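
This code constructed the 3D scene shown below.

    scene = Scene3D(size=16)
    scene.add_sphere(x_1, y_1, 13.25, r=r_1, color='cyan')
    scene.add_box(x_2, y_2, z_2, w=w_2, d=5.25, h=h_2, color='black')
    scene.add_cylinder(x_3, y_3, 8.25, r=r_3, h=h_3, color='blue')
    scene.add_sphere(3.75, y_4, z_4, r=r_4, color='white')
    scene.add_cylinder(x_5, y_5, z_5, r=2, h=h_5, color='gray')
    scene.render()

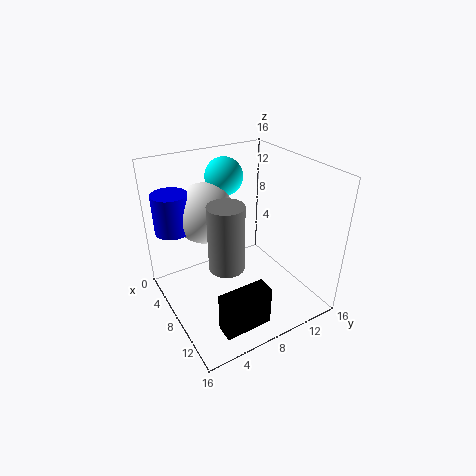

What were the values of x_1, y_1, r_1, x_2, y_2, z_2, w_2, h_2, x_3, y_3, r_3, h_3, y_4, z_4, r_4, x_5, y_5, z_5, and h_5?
x_1 = 2.75
y_1 = 9.25
r_1 = 2.25
x_2 = 12
y_2 = 3.25
z_2 = 0.25
w_2 = 2
h_2 = 4.5
x_3 = 3.25
y_3 = 2.25
r_3 = 2
h_3 = 4.5
y_4 = 6
z_4 = 9.75
r_4 = 3.5
x_5 = 8.5
y_5 = 6.25
z_5 = 5
h_5 = 7.5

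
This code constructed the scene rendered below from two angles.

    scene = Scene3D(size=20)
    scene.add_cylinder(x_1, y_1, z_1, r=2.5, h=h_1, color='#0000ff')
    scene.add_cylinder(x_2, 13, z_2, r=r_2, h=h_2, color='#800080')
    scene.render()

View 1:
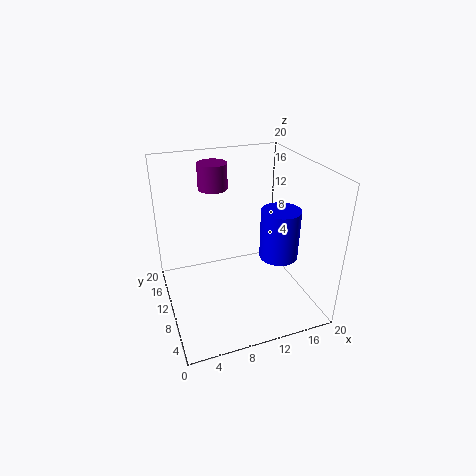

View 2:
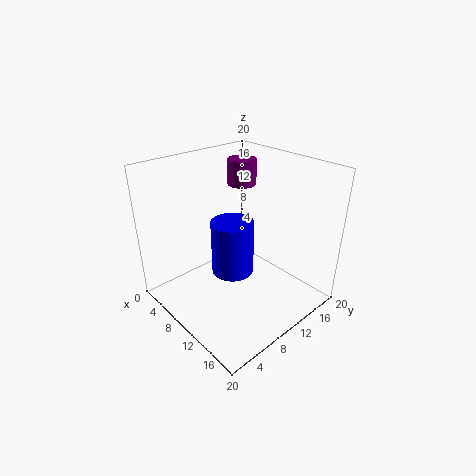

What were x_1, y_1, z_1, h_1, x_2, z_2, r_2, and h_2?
x_1 = 14, y_1 = 5.5, z_1 = 9, h_1 = 6.5, x_2 = 7.5, z_2 = 16.5, r_2 = 2, h_2 = 3.5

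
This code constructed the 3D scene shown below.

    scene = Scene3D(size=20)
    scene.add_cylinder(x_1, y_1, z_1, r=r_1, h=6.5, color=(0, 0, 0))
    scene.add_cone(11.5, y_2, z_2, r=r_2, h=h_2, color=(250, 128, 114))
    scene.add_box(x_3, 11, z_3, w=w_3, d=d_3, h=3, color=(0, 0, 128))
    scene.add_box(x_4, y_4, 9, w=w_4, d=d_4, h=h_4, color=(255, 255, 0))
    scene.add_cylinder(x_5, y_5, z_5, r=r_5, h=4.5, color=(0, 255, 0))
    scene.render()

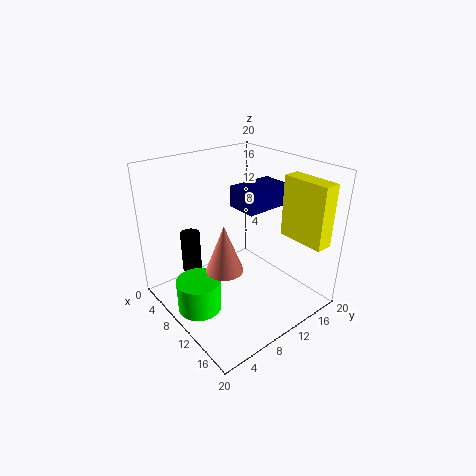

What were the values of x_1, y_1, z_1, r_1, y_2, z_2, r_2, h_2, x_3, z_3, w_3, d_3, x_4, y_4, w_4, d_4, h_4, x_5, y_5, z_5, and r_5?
x_1 = 2; y_1 = 7; z_1 = 2; r_1 = 1.5; y_2 = 6.5; z_2 = 7; r_2 = 2.5; h_2 = 6.5; x_3 = 7; z_3 = 13.5; w_3 = 4.5; d_3 = 7; x_4 = 11.5; y_4 = 17; w_4 = 7; d_4 = 2.5; h_4 = 9; x_5 = 9.5; y_5 = 3.5; z_5 = 1; r_5 = 3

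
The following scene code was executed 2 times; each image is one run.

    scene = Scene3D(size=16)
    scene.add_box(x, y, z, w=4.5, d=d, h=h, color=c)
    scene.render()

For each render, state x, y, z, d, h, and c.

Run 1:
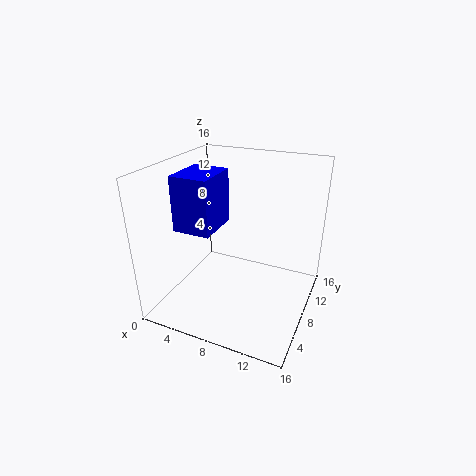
x = 0.5, y = 6.5, z = 8, d = 5.5, h = 6.5, c = 'blue'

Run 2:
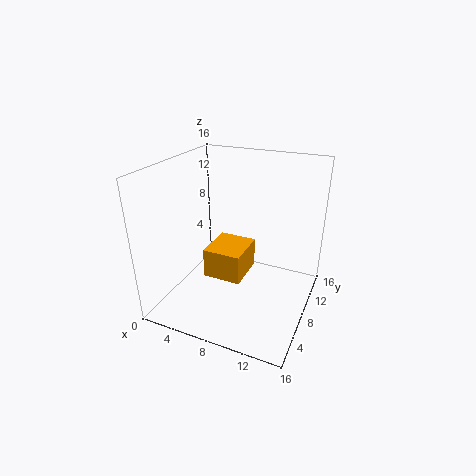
x = 4, y = 7, z = 2.5, d = 5, h = 3.5, c = 'orange'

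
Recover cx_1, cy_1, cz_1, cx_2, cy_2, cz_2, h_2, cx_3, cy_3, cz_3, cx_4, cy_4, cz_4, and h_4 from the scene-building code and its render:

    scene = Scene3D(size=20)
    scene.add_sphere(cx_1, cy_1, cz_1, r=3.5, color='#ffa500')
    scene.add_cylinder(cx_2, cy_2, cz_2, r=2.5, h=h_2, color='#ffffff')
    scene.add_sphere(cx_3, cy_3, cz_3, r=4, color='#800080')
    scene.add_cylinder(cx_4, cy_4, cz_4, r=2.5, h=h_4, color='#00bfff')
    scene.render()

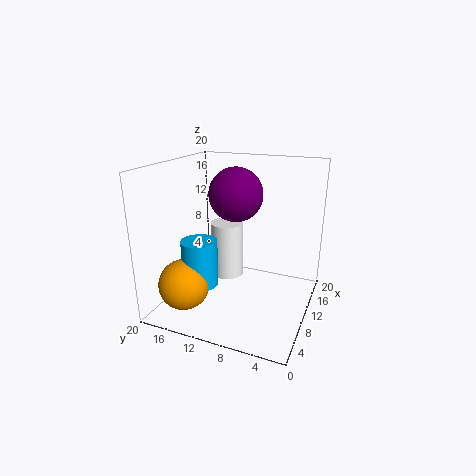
cx_1 = 5
cy_1 = 16
cz_1 = 4
cx_2 = 14
cy_2 = 13.5
cz_2 = 2
h_2 = 8.5
cx_3 = 14
cy_3 = 12
cz_3 = 15
cx_4 = 7
cy_4 = 14.5
cz_4 = 3.5
h_4 = 6.5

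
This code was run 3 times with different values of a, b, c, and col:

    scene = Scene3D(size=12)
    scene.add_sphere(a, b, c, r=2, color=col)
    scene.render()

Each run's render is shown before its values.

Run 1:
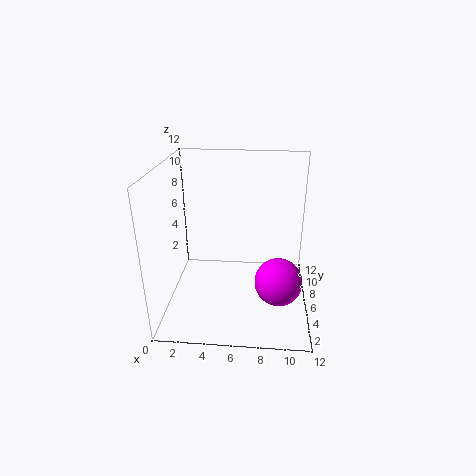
a = 9.5, b = 5, c = 2.5, col = 'magenta'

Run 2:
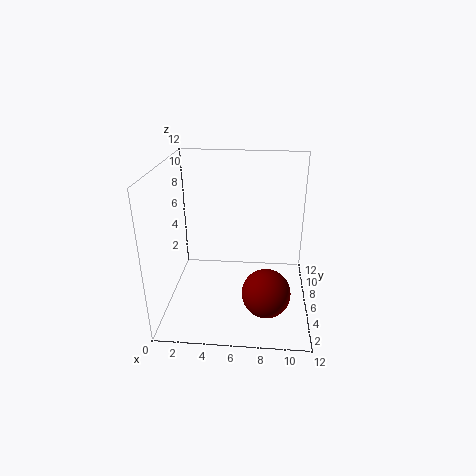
a = 8.5, b = 4, c = 2, col = 'maroon'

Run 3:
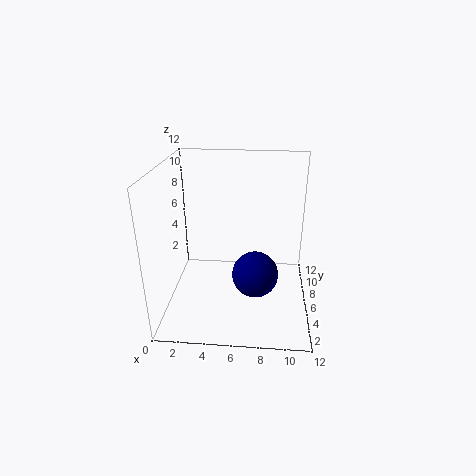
a = 7.5, b = 6, c = 2.5, col = 'navy'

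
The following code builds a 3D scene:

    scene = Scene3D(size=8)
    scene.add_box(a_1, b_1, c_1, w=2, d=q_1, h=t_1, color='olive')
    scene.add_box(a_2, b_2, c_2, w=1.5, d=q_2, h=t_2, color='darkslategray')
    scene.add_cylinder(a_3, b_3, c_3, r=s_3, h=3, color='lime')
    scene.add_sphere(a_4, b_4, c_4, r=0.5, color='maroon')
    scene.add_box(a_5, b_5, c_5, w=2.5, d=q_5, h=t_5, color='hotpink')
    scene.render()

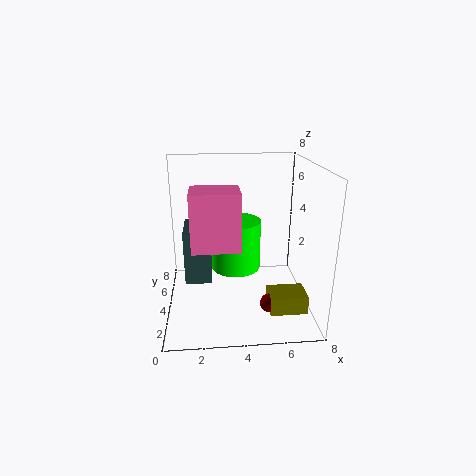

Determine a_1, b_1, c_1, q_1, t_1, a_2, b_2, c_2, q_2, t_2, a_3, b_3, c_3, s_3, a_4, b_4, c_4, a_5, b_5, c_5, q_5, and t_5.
a_1 = 5.5
b_1 = 1.5
c_1 = 0.5
q_1 = 1.5
t_1 = 1
a_2 = 1
b_2 = 3.5
c_2 = 1.5
q_2 = 2.5
t_2 = 3
a_3 = 4
b_3 = 5.5
c_3 = 1.5
s_3 = 1.5
a_4 = 5.5
b_4 = 2
c_4 = 1
a_5 = 1.5
b_5 = 2
c_5 = 4
q_5 = 2
t_5 = 3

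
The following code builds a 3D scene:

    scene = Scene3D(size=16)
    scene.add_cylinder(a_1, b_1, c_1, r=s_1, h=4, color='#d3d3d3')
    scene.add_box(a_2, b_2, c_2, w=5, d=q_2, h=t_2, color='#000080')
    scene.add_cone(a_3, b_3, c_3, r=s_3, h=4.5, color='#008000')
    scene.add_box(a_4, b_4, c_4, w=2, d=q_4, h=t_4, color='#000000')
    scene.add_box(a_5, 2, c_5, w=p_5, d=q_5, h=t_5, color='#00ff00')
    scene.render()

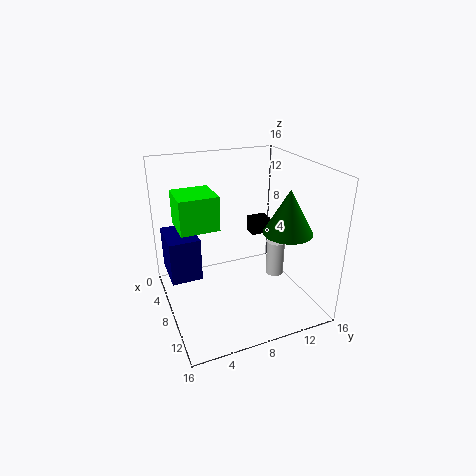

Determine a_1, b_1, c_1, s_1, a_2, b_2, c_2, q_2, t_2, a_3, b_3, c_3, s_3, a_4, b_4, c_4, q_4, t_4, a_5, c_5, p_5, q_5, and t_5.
a_1 = 9.5, b_1 = 12, c_1 = 3.5, s_1 = 1, a_2 = 2, b_2 = 0.5, c_2 = 3, q_2 = 3.5, t_2 = 5, a_3 = 12.5, b_3 = 11.5, c_3 = 10, s_3 = 2.5, a_4 = 1.5, b_4 = 12, c_4 = 5.5, q_4 = 2.5, t_4 = 2, a_5 = 2, c_5 = 8.5, p_5 = 4.5, q_5 = 4.5, t_5 = 4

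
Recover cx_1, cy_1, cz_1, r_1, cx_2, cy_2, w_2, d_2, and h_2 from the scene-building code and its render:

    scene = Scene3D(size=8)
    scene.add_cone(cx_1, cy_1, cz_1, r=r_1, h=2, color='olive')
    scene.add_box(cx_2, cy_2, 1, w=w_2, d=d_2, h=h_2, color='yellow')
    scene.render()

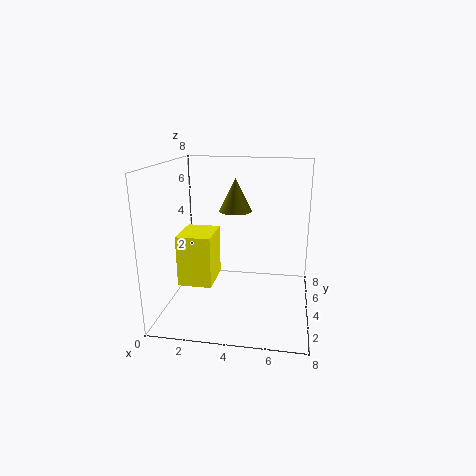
cx_1 = 3.5, cy_1 = 6, cz_1 = 5, r_1 = 1, cx_2 = 0.5, cy_2 = 3.5, w_2 = 2, d_2 = 2.5, h_2 = 3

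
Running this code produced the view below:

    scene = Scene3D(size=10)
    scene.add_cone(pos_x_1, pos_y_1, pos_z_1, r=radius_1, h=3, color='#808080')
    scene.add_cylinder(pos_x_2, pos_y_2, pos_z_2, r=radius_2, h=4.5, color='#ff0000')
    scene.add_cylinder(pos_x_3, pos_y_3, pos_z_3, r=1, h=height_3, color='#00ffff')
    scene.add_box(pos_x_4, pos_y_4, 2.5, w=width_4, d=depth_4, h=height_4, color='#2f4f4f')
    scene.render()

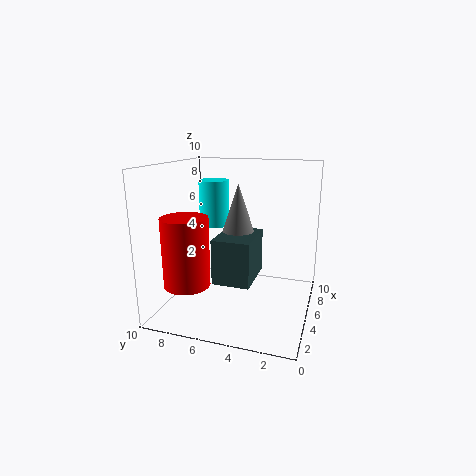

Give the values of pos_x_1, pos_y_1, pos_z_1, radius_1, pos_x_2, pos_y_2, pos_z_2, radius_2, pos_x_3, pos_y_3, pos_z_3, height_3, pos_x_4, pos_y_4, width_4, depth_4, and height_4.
pos_x_1 = 3.5; pos_y_1 = 4.5; pos_z_1 = 6; radius_1 = 1; pos_x_2 = 2; pos_y_2 = 7.5; pos_z_2 = 2.5; radius_2 = 1.5; pos_x_3 = 4.5; pos_y_3 = 6.5; pos_z_3 = 6; height_3 = 3; pos_x_4 = 2.5; pos_y_4 = 3.5; width_4 = 3.5; depth_4 = 2.5; height_4 = 3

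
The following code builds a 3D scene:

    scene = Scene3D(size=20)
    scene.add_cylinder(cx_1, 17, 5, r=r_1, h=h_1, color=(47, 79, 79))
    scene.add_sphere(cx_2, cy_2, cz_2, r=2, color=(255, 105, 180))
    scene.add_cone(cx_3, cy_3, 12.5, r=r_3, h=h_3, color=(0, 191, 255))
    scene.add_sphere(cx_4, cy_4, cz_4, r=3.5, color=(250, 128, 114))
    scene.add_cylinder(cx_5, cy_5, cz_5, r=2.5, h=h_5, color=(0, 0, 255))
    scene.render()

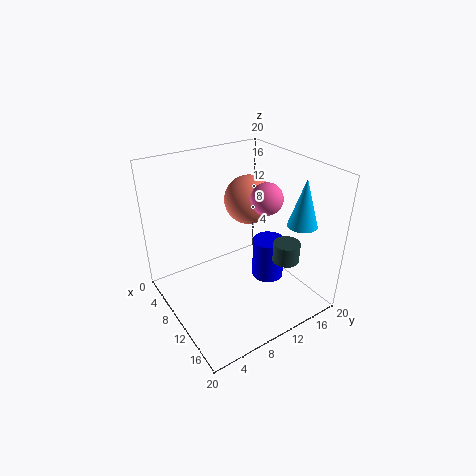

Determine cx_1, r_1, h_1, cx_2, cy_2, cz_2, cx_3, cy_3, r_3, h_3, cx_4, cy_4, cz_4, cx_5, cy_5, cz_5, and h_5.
cx_1 = 12.5, r_1 = 2, h_1 = 3, cx_2 = 14, cy_2 = 11.5, cz_2 = 17, cx_3 = 15.5, cy_3 = 16.5, r_3 = 2, h_3 = 6.5, cx_4 = 7.5, cy_4 = 13.5, cz_4 = 14, cx_5 = 9, cy_5 = 16.5, cz_5 = 0.5, h_5 = 6.5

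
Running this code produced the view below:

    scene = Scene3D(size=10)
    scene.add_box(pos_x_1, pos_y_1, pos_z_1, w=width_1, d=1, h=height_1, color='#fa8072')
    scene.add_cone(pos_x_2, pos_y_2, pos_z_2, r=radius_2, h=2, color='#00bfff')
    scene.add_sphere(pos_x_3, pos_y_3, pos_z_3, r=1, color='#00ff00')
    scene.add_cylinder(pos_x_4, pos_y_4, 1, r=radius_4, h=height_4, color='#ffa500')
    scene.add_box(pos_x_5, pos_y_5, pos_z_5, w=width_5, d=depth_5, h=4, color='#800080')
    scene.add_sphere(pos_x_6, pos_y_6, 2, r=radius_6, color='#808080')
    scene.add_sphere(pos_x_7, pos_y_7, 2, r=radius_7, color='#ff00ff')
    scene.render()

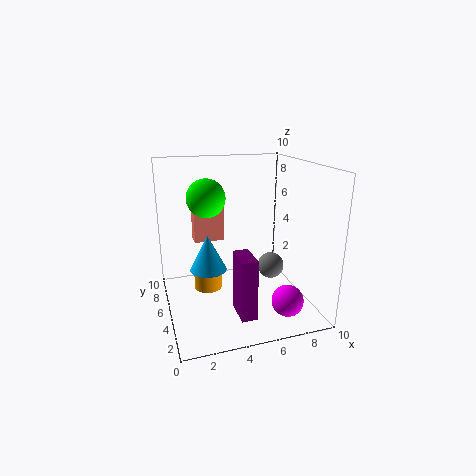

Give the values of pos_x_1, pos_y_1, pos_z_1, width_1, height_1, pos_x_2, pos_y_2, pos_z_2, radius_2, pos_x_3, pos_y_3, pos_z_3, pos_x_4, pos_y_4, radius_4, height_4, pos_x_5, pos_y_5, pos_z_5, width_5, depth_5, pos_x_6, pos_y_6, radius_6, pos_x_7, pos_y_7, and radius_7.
pos_x_1 = 2, pos_y_1 = 5, pos_z_1 = 5, width_1 = 2, height_1 = 3, pos_x_2 = 2, pos_y_2 = 1, pos_z_2 = 5, radius_2 = 1, pos_x_3 = 2, pos_y_3 = 1, pos_z_3 = 9, pos_x_4 = 3, pos_y_4 = 6, radius_4 = 1, height_4 = 2, pos_x_5 = 4, pos_y_5 = 1, pos_z_5 = 1, width_5 = 1, depth_5 = 2, pos_x_6 = 8, pos_y_6 = 6, radius_6 = 1, pos_x_7 = 7, pos_y_7 = 1, radius_7 = 1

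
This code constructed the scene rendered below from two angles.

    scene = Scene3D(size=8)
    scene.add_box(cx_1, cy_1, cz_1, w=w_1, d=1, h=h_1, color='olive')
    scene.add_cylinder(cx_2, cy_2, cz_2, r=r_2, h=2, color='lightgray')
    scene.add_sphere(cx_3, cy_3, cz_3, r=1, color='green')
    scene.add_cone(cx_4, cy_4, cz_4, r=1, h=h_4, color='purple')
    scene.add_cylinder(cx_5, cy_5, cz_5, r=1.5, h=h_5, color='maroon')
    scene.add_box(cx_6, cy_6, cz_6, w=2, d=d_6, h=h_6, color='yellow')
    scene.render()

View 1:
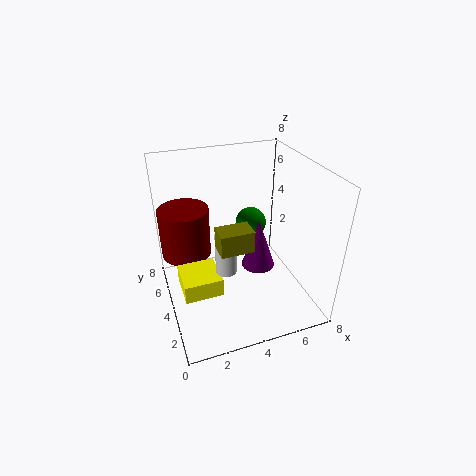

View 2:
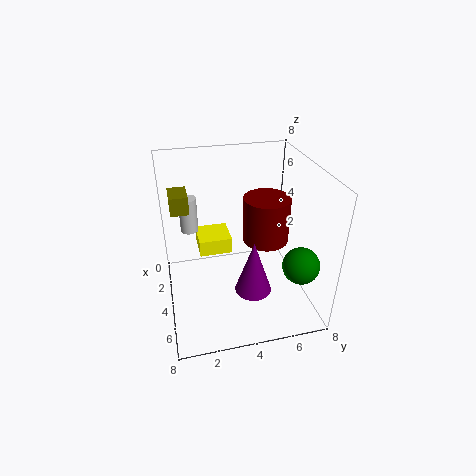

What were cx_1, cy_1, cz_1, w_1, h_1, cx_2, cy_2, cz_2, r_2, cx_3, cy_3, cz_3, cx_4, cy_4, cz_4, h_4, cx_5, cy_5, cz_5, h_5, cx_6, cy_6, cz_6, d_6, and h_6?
cx_1 = 2, cy_1 = 0.5, cz_1 = 5.5, w_1 = 1.5, h_1 = 1, cx_2 = 2.5, cy_2 = 1.5, cz_2 = 4, r_2 = 0.5, cx_3 = 6, cy_3 = 7, cz_3 = 3, cx_4 = 5.5, cy_4 = 4.5, cz_4 = 1.5, h_4 = 3, cx_5 = 1.5, cy_5 = 6.5, cz_5 = 2, h_5 = 3, cx_6 = 0.5, cy_6 = 2, cz_6 = 2, d_6 = 2, h_6 = 1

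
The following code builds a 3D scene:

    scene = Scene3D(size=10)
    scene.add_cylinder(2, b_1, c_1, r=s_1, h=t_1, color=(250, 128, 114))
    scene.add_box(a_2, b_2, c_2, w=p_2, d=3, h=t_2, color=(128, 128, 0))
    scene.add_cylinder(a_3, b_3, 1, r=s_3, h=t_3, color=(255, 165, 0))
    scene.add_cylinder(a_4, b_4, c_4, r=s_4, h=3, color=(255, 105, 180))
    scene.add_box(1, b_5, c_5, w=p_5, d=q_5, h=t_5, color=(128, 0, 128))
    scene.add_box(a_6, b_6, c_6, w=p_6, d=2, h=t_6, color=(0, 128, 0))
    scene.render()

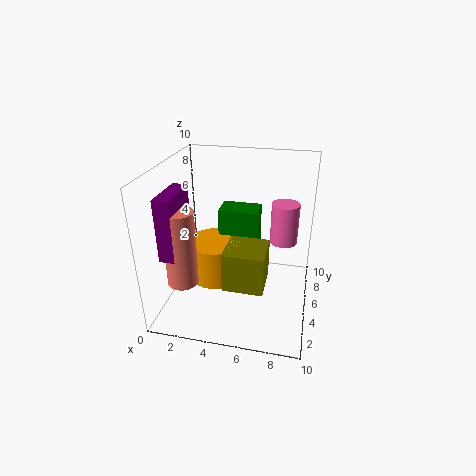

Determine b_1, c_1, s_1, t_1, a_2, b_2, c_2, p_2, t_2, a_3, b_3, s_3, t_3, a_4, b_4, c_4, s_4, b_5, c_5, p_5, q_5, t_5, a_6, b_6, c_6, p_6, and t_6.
b_1 = 2
c_1 = 3
s_1 = 1
t_1 = 5
a_2 = 4
b_2 = 4
c_2 = 1
p_2 = 3
t_2 = 3
a_3 = 3
b_3 = 6
s_3 = 2
t_3 = 3
a_4 = 8
b_4 = 7
c_4 = 4
s_4 = 1
b_5 = 1
c_5 = 5
p_5 = 1
q_5 = 3
t_5 = 4
a_6 = 3
b_6 = 7
c_6 = 2
p_6 = 3
t_6 = 4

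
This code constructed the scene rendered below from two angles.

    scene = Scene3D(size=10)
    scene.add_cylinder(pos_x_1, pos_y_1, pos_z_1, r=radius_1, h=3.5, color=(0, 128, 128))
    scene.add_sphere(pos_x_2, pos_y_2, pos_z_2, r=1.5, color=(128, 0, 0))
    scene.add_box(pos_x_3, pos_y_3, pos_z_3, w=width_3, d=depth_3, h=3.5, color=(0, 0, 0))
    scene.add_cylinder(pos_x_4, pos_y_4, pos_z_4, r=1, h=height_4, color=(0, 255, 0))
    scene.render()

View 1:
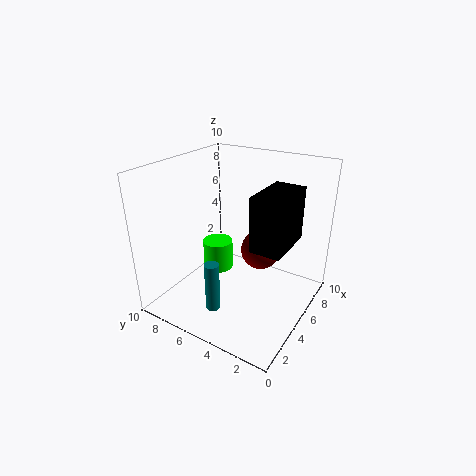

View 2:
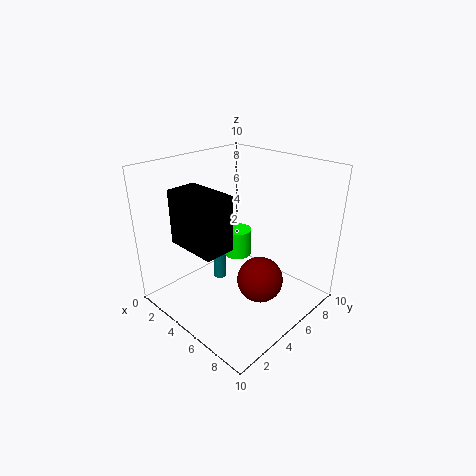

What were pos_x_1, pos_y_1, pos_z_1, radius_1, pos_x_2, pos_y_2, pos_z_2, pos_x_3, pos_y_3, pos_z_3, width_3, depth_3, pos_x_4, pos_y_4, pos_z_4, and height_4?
pos_x_1 = 2.5; pos_y_1 = 5.5; pos_z_1 = 0.5; radius_1 = 0.5; pos_x_2 = 7.5; pos_y_2 = 4.5; pos_z_2 = 3; pos_x_3 = 3; pos_y_3 = 1; pos_z_3 = 5.5; width_3 = 3.5; depth_3 = 2; pos_x_4 = 4; pos_y_4 = 6; pos_z_4 = 3; height_4 = 2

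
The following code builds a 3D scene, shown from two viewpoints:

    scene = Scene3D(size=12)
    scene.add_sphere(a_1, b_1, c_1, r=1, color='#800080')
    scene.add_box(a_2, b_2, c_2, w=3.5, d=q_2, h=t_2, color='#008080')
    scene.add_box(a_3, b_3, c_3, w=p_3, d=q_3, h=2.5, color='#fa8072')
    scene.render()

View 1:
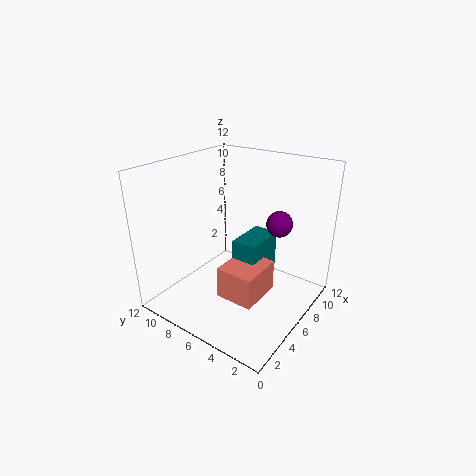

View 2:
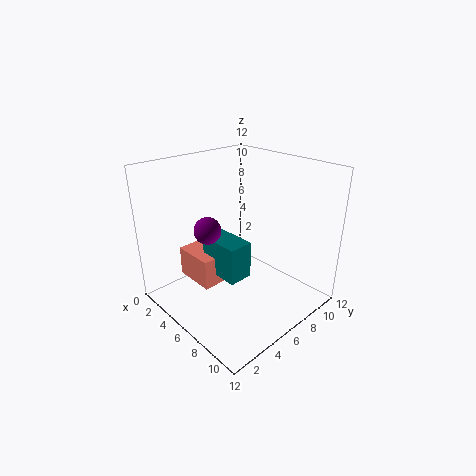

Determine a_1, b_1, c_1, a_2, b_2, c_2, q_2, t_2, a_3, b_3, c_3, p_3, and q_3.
a_1 = 6.5, b_1 = 2.5, c_1 = 8, a_2 = 4.5, b_2 = 3.5, c_2 = 3.5, q_2 = 2, t_2 = 3, a_3 = 2.5, b_3 = 2.5, c_3 = 2.5, p_3 = 3.5, q_3 = 3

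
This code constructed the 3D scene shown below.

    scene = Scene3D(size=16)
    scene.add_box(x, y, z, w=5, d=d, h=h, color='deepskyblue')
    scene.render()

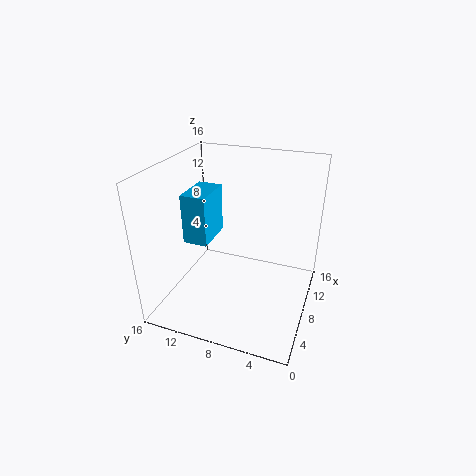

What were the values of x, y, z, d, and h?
x = 8, y = 12, z = 6, d = 3, h = 6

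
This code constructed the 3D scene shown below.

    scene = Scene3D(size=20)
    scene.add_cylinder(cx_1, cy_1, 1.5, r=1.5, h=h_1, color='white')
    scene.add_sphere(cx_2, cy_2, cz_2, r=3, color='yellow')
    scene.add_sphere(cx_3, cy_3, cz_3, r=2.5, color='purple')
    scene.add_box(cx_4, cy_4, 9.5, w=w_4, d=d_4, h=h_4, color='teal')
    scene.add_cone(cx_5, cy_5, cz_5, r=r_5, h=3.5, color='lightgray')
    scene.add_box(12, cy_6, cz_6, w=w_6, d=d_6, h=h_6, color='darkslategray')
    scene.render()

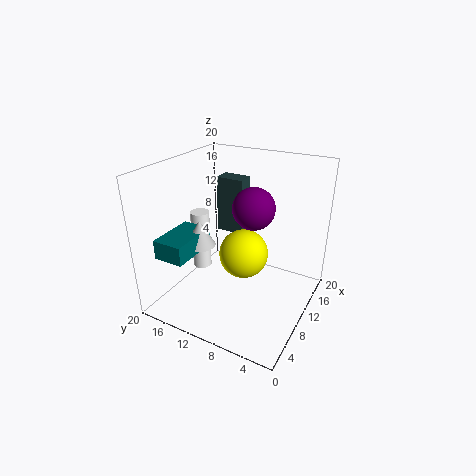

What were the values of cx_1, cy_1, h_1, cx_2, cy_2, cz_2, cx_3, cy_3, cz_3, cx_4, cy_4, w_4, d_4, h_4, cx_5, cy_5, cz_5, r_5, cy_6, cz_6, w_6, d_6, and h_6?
cx_1 = 13
cy_1 = 18.5
h_1 = 9.5
cx_2 = 6
cy_2 = 7
cz_2 = 10.5
cx_3 = 6.5
cy_3 = 6
cz_3 = 16.5
cx_4 = 1
cy_4 = 13
w_4 = 6.5
d_4 = 4
h_4 = 2.5
cx_5 = 6
cy_5 = 13.5
cz_5 = 10
r_5 = 2
cy_6 = 10.5
cz_6 = 9.5
w_6 = 2.5
d_6 = 4
h_6 = 8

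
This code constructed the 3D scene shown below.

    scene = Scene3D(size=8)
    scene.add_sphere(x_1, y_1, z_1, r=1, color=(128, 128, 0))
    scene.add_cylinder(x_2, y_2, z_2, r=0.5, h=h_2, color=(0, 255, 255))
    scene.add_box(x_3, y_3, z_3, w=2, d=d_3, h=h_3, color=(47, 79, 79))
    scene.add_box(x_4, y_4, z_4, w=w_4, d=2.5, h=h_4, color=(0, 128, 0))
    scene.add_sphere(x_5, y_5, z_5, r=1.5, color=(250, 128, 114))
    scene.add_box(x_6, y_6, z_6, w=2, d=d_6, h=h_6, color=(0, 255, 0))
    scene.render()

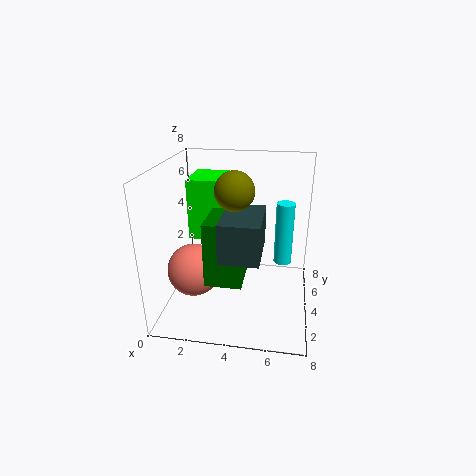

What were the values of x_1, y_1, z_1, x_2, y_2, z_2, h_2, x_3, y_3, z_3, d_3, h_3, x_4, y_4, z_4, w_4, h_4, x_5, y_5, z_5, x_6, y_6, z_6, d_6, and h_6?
x_1 = 4; y_1 = 3; z_1 = 7; x_2 = 6.5; y_2 = 4.5; z_2 = 2.5; h_2 = 3.5; x_3 = 3.5; y_3 = 1; z_3 = 4; d_3 = 3; h_3 = 2; x_4 = 2.5; y_4 = 2; z_4 = 2; w_4 = 2; h_4 = 3.5; x_5 = 1.5; y_5 = 3.5; z_5 = 2; x_6 = 1; y_6 = 4.5; z_6 = 3.5; d_6 = 2.5; h_6 = 3.5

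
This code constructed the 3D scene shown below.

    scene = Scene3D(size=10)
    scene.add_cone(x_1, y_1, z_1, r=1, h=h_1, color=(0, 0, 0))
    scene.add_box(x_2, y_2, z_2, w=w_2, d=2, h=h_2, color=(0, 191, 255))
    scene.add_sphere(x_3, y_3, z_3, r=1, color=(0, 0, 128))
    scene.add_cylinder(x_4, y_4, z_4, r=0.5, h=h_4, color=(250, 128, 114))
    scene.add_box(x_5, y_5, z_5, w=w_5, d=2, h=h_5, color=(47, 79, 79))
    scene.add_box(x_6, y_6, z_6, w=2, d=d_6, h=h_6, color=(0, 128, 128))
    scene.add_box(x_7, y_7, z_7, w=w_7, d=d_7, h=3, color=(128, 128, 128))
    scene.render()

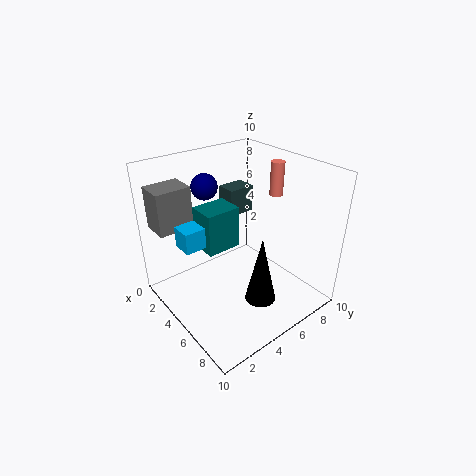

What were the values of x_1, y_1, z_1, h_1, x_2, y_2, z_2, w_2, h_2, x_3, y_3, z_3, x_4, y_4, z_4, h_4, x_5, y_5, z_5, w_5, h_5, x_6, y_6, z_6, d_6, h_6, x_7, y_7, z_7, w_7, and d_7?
x_1 = 8; y_1 = 4.5; z_1 = 2; h_1 = 4.5; x_2 = 2.5; y_2 = 1.5; z_2 = 4.5; w_2 = 1.5; h_2 = 1.5; x_3 = 1; y_3 = 5; z_3 = 7.5; x_4 = 4.5; y_4 = 9; z_4 = 7; h_4 = 2.5; x_5 = 1.5; y_5 = 6; z_5 = 5.5; w_5 = 1.5; h_5 = 2; x_6 = 2.5; y_6 = 3; z_6 = 4; d_6 = 2.5; h_6 = 3; x_7 = 0.5; y_7 = 0.5; z_7 = 5.5; w_7 = 2; d_7 = 2.5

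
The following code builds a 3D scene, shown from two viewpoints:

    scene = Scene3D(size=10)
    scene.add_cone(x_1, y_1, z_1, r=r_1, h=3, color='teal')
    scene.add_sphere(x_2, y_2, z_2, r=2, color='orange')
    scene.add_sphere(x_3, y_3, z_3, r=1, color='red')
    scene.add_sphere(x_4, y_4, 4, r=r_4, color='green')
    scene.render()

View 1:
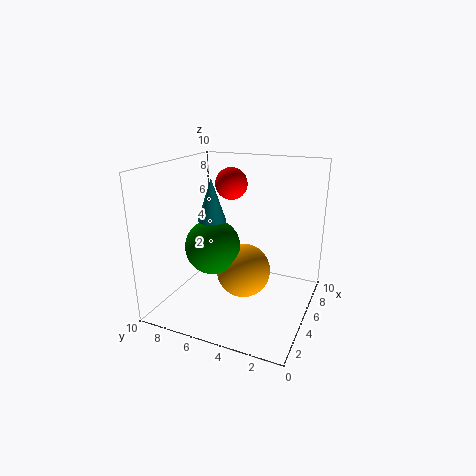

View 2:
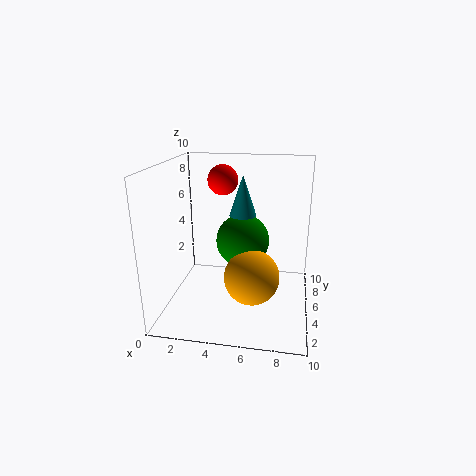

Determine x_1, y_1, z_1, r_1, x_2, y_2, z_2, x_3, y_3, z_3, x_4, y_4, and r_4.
x_1 = 5
y_1 = 7
z_1 = 6
r_1 = 1
x_2 = 6
y_2 = 5
z_2 = 2
x_3 = 4
y_3 = 5
z_3 = 9
x_4 = 5
y_4 = 7
r_4 = 2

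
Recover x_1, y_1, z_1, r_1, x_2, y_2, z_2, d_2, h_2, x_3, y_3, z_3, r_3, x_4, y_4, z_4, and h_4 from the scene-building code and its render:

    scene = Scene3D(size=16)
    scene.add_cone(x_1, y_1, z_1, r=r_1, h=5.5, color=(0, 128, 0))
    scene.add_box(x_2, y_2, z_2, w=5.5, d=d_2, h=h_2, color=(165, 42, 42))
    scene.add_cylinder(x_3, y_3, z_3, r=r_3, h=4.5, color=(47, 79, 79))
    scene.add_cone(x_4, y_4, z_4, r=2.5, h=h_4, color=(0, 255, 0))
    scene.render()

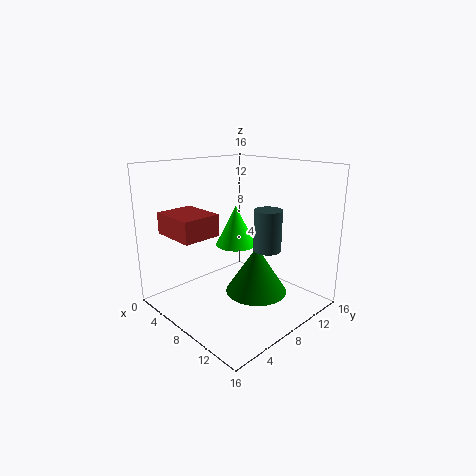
x_1 = 9.5
y_1 = 9.5
z_1 = 1.5
r_1 = 3.5
x_2 = 0.5
y_2 = 2.5
z_2 = 8
d_2 = 4.5
h_2 = 2.5
x_3 = 11
y_3 = 9.5
z_3 = 7
r_3 = 1.5
x_4 = 4.5
y_4 = 11
z_4 = 5.5
h_4 = 5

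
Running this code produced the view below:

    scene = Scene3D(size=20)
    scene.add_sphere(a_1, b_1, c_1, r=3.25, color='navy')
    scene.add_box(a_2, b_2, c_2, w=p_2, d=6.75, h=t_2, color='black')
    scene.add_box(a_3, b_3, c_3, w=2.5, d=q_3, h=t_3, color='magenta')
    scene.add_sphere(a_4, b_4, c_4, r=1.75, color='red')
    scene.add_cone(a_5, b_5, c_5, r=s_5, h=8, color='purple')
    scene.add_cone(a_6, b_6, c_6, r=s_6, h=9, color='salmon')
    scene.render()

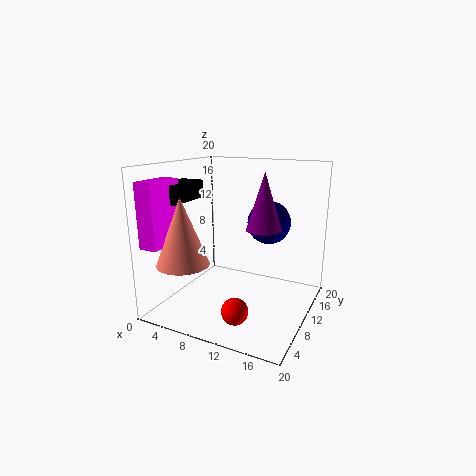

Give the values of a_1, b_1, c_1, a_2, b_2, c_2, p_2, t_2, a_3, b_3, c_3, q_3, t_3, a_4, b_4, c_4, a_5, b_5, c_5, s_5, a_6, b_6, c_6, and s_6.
a_1 = 12.25, b_1 = 16, c_1 = 11, a_2 = 0.25, b_2 = 4.5, c_2 = 15, p_2 = 3.5, t_2 = 2.5, a_3 = 0.5, b_3 = 1, c_3 = 9.75, q_3 = 5.5, t_3 = 8.5, a_4 = 12.25, b_4 = 4.5, c_4 = 2, a_5 = 13, b_5 = 12, c_5 = 11, s_5 = 2.5, a_6 = 4.75, b_6 = 4.25, c_6 = 7.25, s_6 = 3.5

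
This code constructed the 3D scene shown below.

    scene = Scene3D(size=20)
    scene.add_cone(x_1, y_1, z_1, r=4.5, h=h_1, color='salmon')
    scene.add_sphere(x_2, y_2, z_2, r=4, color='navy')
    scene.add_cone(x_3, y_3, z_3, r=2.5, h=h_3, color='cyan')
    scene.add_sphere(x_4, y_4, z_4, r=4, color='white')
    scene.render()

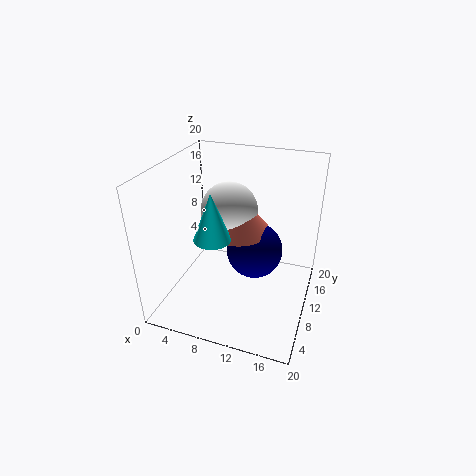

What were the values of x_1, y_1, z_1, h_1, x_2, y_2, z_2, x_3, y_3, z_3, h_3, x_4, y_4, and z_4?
x_1 = 9.5, y_1 = 11.5, z_1 = 10.5, h_1 = 5.5, x_2 = 12, y_2 = 11.5, z_2 = 7.5, x_3 = 7.5, y_3 = 7, z_3 = 11, h_3 = 6.5, x_4 = 8, y_4 = 12, z_4 = 13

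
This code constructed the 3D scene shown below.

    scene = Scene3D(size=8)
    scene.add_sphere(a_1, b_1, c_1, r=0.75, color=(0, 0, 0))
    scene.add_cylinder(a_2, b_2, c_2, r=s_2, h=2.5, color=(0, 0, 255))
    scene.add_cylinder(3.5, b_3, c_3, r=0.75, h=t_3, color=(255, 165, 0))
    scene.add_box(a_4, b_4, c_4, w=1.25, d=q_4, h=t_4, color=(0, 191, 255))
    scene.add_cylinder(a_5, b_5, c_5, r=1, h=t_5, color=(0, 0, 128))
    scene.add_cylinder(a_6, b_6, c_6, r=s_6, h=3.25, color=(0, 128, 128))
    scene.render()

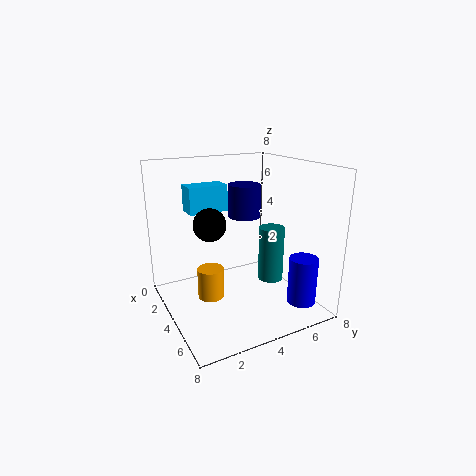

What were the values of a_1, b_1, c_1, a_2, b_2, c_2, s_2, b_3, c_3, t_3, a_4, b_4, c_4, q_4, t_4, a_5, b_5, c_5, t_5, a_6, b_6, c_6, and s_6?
a_1 = 6, b_1 = 1.5, c_1 = 5.75, a_2 = 7, b_2 = 6.25, c_2 = 1, s_2 = 0.75, b_3 = 2.5, c_3 = 0.5, t_3 = 1.75, a_4 = 1.5, b_4 = 1.75, c_4 = 5.25, q_4 = 2.25, t_4 = 1.5, a_5 = 2, b_5 = 5.5, c_5 = 4.5, t_5 = 2, a_6 = 4, b_6 = 6.25, c_6 = 1, s_6 = 0.75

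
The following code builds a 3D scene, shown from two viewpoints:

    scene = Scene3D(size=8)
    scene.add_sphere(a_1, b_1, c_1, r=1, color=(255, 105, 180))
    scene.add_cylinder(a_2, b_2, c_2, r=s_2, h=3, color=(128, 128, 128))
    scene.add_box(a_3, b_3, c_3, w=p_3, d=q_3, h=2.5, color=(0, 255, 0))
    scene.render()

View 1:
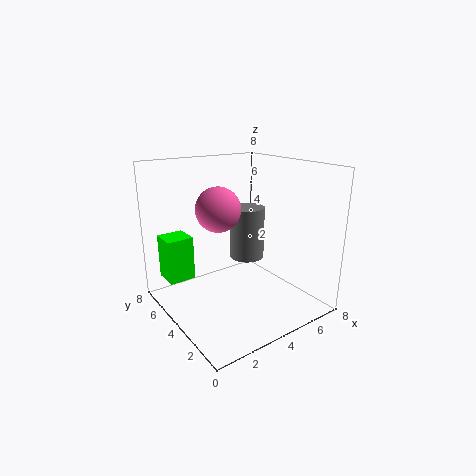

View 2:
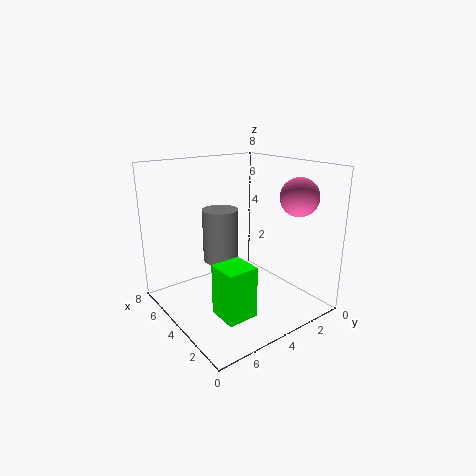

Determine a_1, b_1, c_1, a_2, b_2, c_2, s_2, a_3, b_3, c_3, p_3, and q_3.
a_1 = 1.5, b_1 = 2, c_1 = 6.5, a_2 = 5, b_2 = 4.5, c_2 = 2.5, s_2 = 1, a_3 = 0.5, b_3 = 5.5, c_3 = 1.5, p_3 = 1.5, q_3 = 1.5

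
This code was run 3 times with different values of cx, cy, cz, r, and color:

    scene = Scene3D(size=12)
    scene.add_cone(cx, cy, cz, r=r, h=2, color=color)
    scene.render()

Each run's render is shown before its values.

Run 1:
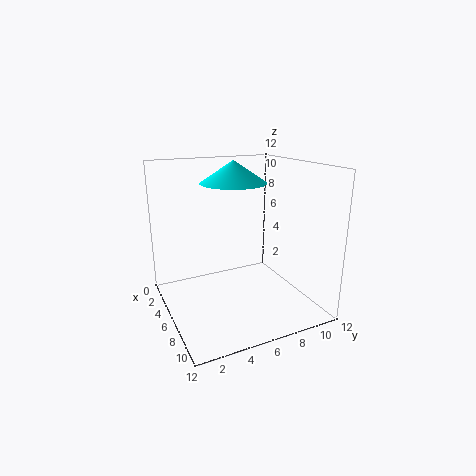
cx = 3; cy = 7; cz = 10; r = 3; color = 'cyan'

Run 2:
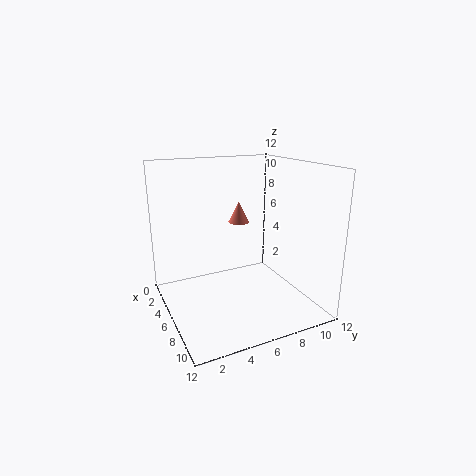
cx = 2; cy = 8; cz = 6; r = 1; color = 'salmon'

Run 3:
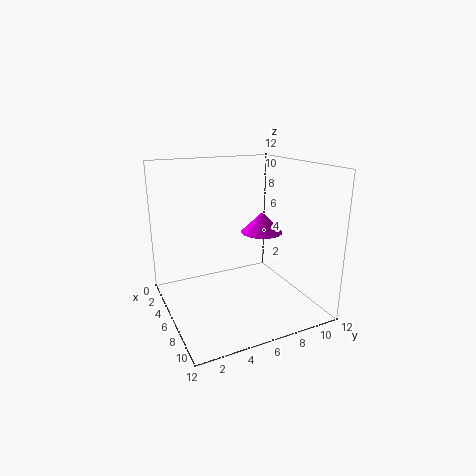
cx = 3; cy = 10; cz = 5; r = 2; color = 'magenta'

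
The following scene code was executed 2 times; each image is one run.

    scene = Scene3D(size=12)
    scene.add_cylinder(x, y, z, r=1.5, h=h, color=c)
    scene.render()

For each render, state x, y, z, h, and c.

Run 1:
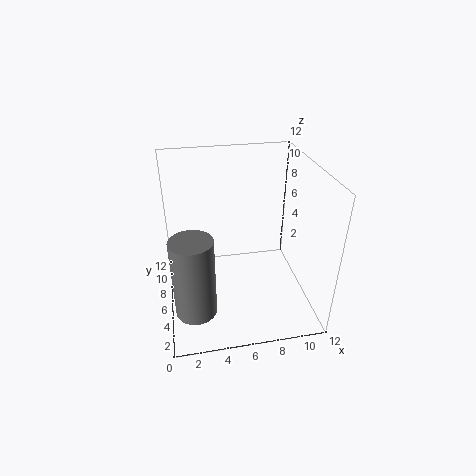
x = 2
y = 1.5
z = 3
h = 6
c = 'gray'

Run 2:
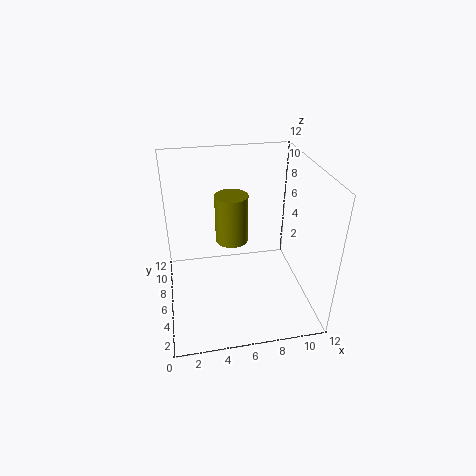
x = 6
y = 9
z = 4
h = 4.5
c = 'olive'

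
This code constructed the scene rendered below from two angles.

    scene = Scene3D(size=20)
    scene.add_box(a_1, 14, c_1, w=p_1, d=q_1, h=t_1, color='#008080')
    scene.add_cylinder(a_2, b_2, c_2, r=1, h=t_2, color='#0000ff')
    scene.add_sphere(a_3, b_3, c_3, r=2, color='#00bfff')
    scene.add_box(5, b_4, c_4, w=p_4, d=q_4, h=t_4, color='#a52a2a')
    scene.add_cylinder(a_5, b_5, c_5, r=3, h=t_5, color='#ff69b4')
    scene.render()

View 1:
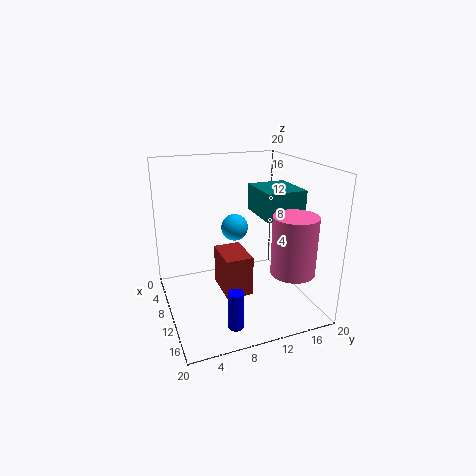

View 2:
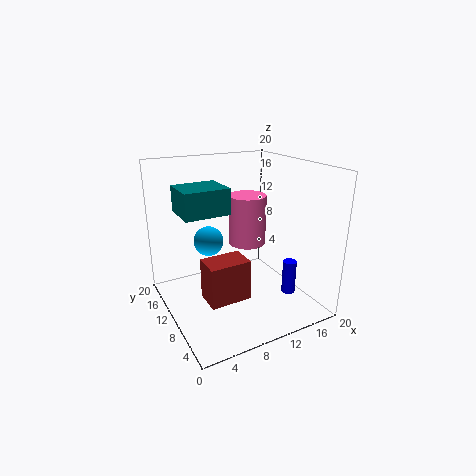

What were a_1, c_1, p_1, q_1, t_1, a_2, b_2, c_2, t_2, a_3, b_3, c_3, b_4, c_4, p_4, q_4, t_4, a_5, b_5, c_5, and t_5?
a_1 = 4
c_1 = 12
p_1 = 7
q_1 = 6
t_1 = 4
a_2 = 17
b_2 = 7
c_2 = 1
t_2 = 5
a_3 = 6
b_3 = 11
c_3 = 10
b_4 = 8
c_4 = 1
p_4 = 6
q_4 = 4
t_4 = 6
a_5 = 15
b_5 = 16
c_5 = 6
t_5 = 8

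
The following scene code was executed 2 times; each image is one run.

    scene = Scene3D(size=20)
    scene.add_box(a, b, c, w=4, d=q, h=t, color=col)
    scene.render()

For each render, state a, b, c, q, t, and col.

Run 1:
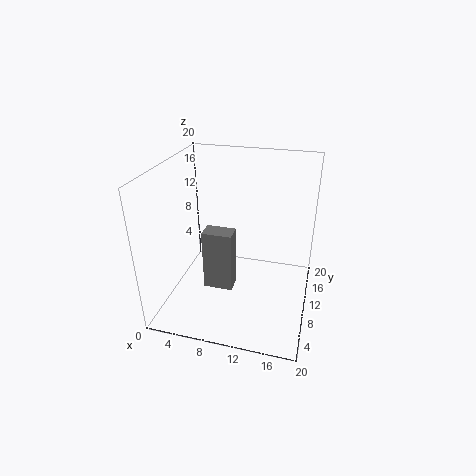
a = 6, b = 6.5, c = 3.5, q = 2.5, t = 8.5, col = 'gray'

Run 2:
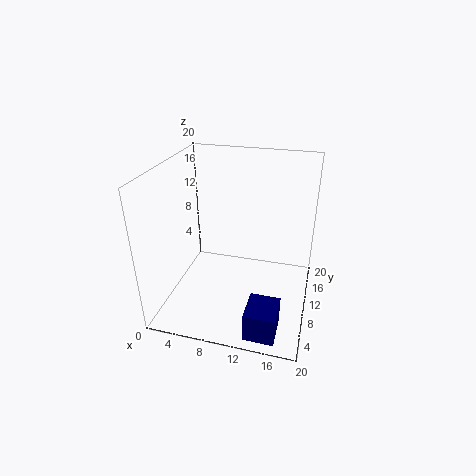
a = 13, b = 1, c = 0.5, q = 4.5, t = 4, col = 'navy'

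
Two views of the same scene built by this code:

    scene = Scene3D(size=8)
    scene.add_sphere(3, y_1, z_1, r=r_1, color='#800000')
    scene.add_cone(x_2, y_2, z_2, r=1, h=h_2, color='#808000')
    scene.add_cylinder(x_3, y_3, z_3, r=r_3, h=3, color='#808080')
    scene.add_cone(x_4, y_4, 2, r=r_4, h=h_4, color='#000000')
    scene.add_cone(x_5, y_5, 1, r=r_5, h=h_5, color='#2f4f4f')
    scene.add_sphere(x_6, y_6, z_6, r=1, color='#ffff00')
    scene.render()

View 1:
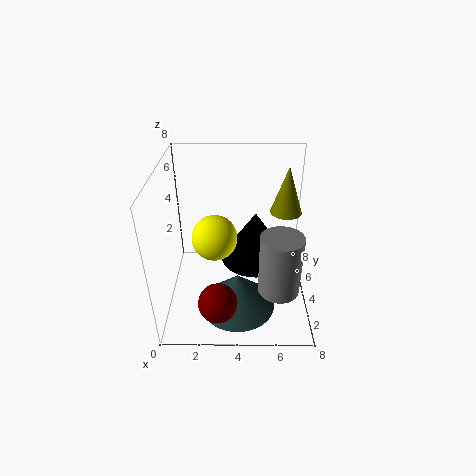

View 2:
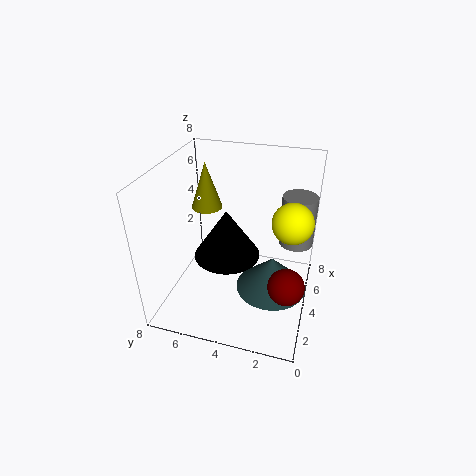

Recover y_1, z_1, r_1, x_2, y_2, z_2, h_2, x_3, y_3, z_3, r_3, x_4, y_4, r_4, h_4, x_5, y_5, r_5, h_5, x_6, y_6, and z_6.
y_1 = 1
z_1 = 2
r_1 = 1
x_2 = 7
y_2 = 7
z_2 = 4
h_2 = 3
x_3 = 6
y_3 = 1
z_3 = 3
r_3 = 1
x_4 = 5
y_4 = 5
r_4 = 2
h_4 = 3
x_5 = 4
y_5 = 2
r_5 = 2
h_5 = 2
x_6 = 3
y_6 = 1
z_6 = 6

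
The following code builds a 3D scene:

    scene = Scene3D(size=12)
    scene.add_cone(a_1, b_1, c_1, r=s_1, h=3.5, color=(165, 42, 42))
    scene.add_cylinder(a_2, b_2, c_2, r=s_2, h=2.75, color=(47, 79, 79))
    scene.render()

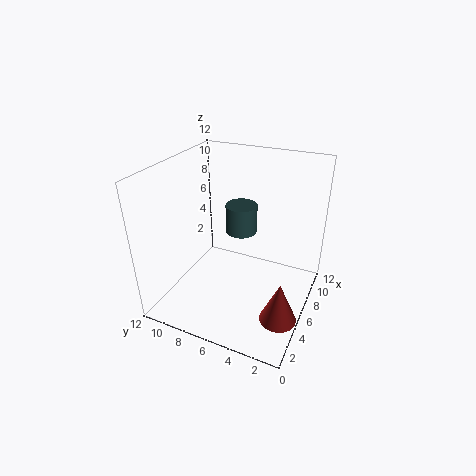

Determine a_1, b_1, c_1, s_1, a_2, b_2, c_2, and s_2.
a_1 = 4
b_1 = 1.5
c_1 = 0.5
s_1 = 1.5
a_2 = 10
b_2 = 7.5
c_2 = 4.25
s_2 = 1.5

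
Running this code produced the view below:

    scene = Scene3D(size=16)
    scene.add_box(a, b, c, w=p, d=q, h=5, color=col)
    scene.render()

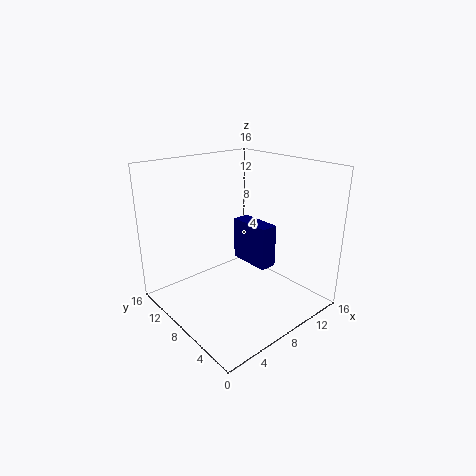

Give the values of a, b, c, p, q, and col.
a = 10, b = 6, c = 4, p = 2, q = 5, col = 'navy'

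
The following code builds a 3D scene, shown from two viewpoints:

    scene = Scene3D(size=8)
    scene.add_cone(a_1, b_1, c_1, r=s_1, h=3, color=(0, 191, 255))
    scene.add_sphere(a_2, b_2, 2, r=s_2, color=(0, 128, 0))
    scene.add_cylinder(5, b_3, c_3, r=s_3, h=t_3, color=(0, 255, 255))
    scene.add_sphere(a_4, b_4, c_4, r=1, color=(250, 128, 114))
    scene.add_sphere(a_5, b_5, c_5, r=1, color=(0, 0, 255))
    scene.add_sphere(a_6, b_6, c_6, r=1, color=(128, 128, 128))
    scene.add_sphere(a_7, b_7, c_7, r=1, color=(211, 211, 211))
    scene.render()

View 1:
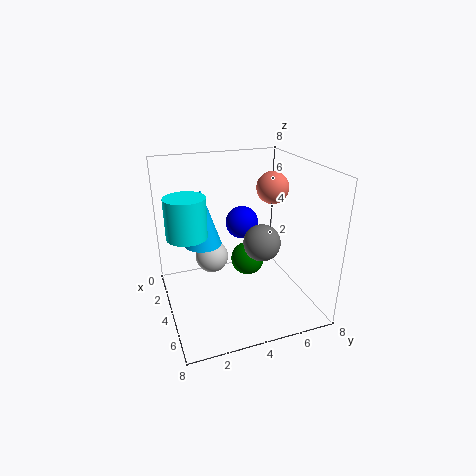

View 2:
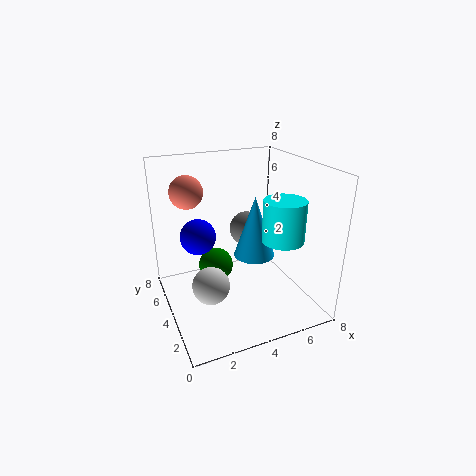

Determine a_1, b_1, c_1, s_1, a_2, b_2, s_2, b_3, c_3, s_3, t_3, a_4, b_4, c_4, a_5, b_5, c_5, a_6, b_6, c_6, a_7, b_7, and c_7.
a_1 = 4, b_1 = 2, c_1 = 4, s_1 = 1, a_2 = 3, b_2 = 5, s_2 = 1, b_3 = 1, c_3 = 5, s_3 = 1, t_3 = 2, a_4 = 2, b_4 = 7, c_4 = 6, a_5 = 2, b_5 = 5, c_5 = 4, a_6 = 5, b_6 = 5, c_6 = 4, a_7 = 2, b_7 = 3, c_7 = 2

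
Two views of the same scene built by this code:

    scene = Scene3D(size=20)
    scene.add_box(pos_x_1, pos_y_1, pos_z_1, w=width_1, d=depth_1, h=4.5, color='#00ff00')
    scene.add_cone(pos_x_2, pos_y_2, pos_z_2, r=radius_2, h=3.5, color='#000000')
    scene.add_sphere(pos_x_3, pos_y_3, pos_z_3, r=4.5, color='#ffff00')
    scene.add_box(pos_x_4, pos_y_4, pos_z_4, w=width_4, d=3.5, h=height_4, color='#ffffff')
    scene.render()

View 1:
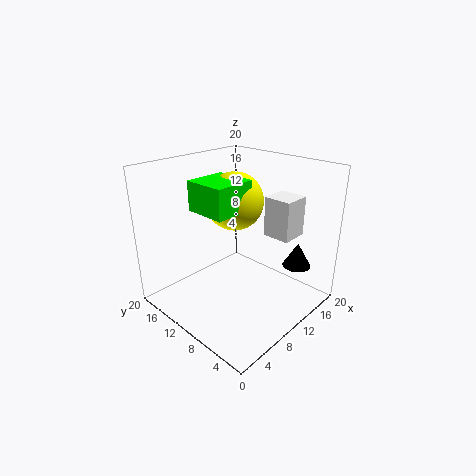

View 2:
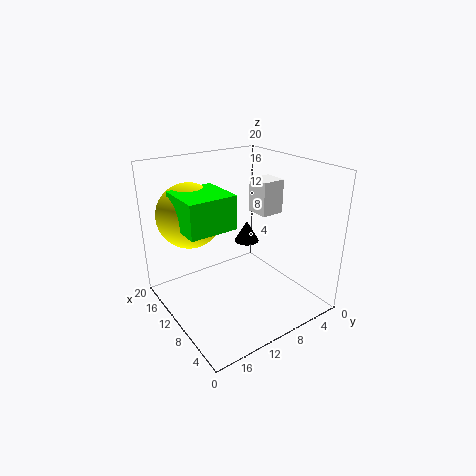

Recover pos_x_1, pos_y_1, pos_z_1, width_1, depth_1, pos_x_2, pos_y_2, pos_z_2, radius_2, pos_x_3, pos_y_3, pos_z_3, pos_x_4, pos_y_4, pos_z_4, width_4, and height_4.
pos_x_1 = 8, pos_y_1 = 11.5, pos_z_1 = 12.5, width_1 = 6.5, depth_1 = 6.5, pos_x_2 = 16, pos_y_2 = 4, pos_z_2 = 5.5, radius_2 = 2, pos_x_3 = 14.5, pos_y_3 = 15, pos_z_3 = 13, pos_x_4 = 10, pos_y_4 = 2, pos_z_4 = 12, width_4 = 3.5, height_4 = 5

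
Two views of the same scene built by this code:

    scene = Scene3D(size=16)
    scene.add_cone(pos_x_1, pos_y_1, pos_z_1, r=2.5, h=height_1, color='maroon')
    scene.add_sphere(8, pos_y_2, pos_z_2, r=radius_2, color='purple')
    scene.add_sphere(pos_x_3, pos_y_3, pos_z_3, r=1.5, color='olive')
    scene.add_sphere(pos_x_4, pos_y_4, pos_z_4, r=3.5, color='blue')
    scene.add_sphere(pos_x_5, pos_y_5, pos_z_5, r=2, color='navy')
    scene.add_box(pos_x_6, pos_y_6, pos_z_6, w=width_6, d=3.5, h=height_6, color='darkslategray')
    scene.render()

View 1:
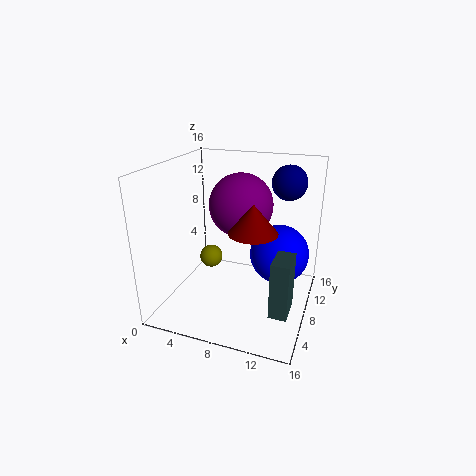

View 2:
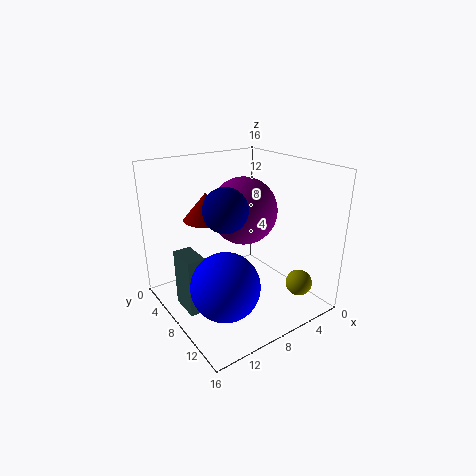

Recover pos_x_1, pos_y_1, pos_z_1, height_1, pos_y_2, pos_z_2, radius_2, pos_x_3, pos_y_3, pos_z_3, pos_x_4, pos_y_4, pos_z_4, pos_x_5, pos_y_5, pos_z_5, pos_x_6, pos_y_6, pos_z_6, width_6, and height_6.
pos_x_1 = 10.5; pos_y_1 = 5.5; pos_z_1 = 10; height_1 = 3; pos_y_2 = 9; pos_z_2 = 11.5; radius_2 = 3.5; pos_x_3 = 2.5; pos_y_3 = 12.5; pos_z_3 = 2.5; pos_x_4 = 12; pos_y_4 = 11.5; pos_z_4 = 5; pos_x_5 = 12.5; pos_y_5 = 12.5; pos_z_5 = 13.5; pos_x_6 = 12.5; pos_y_6 = 5; pos_z_6 = 0.5; width_6 = 2; height_6 = 6.5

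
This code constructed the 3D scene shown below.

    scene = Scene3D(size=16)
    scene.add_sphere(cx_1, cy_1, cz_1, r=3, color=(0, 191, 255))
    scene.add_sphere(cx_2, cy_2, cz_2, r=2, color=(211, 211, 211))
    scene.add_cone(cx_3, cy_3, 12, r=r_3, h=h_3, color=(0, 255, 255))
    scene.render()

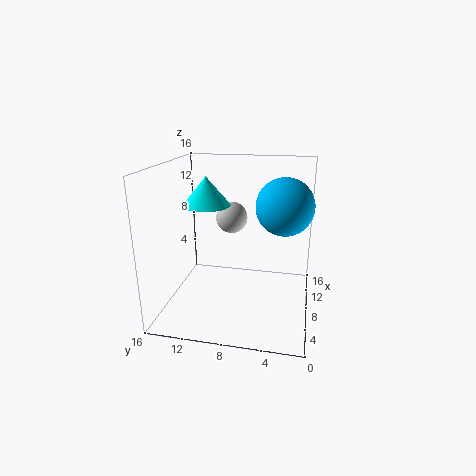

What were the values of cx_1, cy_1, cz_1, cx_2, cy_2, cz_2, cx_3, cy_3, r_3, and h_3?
cx_1 = 7.5
cy_1 = 3
cz_1 = 12
cx_2 = 13.5
cy_2 = 10
cz_2 = 8.5
cx_3 = 6.5
cy_3 = 11
r_3 = 2.5
h_3 = 3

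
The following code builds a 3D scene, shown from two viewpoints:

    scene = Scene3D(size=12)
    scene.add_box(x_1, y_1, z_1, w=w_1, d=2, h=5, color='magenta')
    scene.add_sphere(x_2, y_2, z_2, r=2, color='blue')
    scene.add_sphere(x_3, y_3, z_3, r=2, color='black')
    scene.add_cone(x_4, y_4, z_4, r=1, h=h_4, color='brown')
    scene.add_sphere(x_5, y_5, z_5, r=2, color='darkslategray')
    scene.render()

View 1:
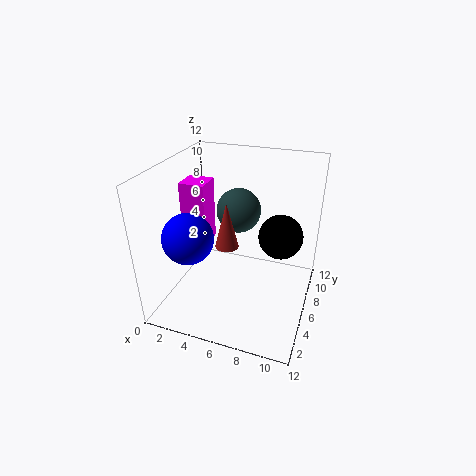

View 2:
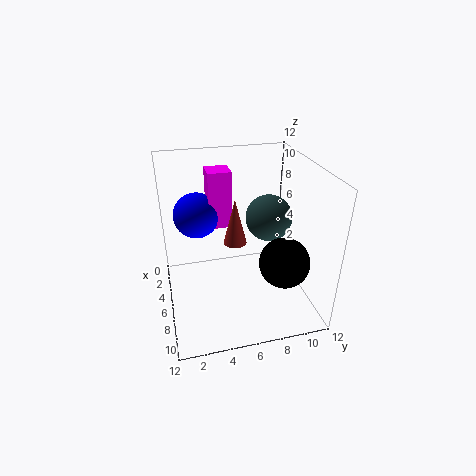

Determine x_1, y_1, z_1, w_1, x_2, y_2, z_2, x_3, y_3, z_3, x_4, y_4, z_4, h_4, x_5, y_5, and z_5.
x_1 = 2; y_1 = 4; z_1 = 6; w_1 = 2; x_2 = 3; y_2 = 3; z_2 = 7; x_3 = 9; y_3 = 9; z_3 = 5; x_4 = 5; y_4 = 6; z_4 = 5; h_4 = 4; x_5 = 5; y_5 = 9; z_5 = 7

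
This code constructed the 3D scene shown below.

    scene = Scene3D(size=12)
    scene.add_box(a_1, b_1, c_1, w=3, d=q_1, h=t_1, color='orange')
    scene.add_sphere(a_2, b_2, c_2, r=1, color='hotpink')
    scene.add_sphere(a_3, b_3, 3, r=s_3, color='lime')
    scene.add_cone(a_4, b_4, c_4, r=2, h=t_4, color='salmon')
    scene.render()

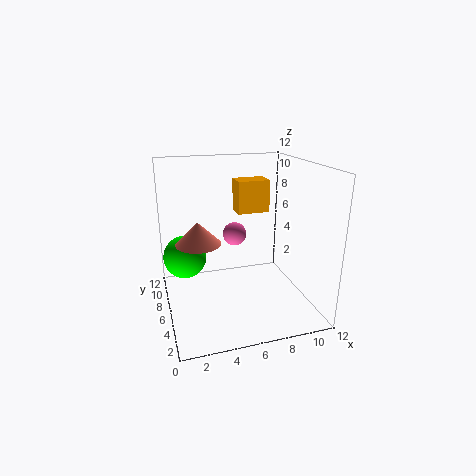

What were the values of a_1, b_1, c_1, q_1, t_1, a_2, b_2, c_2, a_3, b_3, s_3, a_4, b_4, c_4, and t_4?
a_1 = 7
b_1 = 9
c_1 = 7
q_1 = 2
t_1 = 3
a_2 = 6
b_2 = 7
c_2 = 6
a_3 = 2
b_3 = 10
s_3 = 2
a_4 = 3
b_4 = 8
c_4 = 5
t_4 = 2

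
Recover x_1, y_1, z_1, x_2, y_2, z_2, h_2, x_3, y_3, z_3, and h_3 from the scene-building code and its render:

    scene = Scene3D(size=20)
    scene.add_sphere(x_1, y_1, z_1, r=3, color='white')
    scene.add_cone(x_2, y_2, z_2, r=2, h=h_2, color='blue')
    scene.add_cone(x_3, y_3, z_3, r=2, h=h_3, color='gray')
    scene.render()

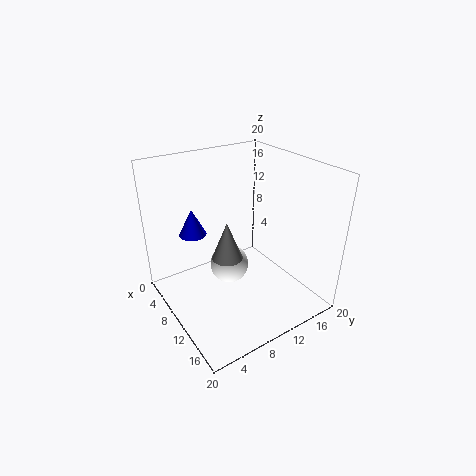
x_1 = 6, y_1 = 11, z_1 = 3, x_2 = 4, y_2 = 6, z_2 = 9, h_2 = 4, x_3 = 12, y_3 = 7, z_3 = 9, h_3 = 5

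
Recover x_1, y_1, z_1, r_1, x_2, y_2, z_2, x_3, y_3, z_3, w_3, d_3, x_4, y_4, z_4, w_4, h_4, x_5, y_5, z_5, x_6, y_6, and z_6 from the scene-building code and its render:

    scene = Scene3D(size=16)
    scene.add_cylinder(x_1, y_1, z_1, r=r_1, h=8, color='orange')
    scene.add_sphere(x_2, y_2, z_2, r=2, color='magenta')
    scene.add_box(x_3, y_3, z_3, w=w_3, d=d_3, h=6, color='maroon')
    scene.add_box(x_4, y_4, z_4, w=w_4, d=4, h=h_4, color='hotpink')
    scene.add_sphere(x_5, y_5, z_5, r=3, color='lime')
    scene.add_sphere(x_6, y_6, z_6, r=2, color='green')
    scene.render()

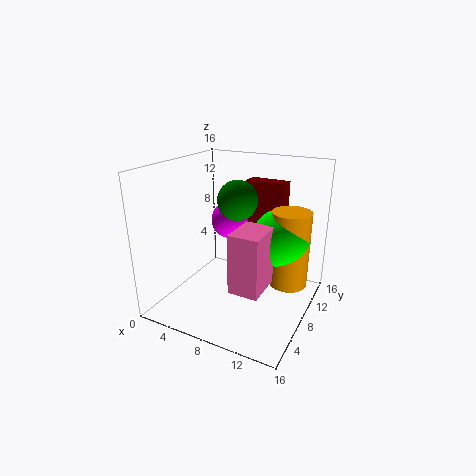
x_1 = 14, y_1 = 8, z_1 = 4, r_1 = 2, x_2 = 7, y_2 = 8, z_2 = 10, x_3 = 6, y_3 = 14, z_3 = 7, w_3 = 5, d_3 = 2, x_4 = 10, y_4 = 2, z_4 = 5, w_4 = 3, h_4 = 6, x_5 = 13, y_5 = 8, z_5 = 9, x_6 = 9, y_6 = 6, z_6 = 13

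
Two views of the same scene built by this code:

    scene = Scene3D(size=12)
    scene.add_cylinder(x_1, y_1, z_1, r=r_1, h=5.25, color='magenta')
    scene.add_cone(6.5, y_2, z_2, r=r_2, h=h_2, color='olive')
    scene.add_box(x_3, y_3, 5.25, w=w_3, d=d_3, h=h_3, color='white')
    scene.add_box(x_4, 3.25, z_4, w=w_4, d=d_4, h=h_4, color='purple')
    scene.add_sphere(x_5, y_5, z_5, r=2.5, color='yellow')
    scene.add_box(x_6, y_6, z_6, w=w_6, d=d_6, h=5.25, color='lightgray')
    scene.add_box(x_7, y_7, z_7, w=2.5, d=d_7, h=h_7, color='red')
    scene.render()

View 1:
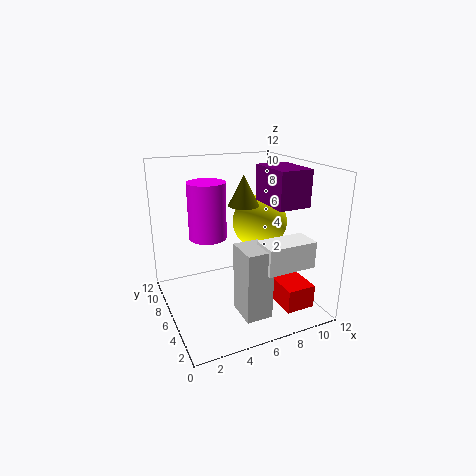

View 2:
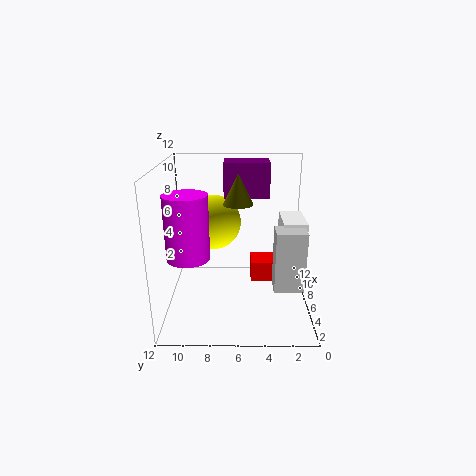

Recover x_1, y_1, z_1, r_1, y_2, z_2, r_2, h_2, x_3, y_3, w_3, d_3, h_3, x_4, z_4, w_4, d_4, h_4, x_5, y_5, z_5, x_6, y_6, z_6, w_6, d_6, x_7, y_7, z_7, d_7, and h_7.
x_1 = 4.75; y_1 = 10; z_1 = 4.75; r_1 = 1.75; y_2 = 6; z_2 = 8.75; r_2 = 1.25; h_2 = 2.5; x_3 = 5.75; y_3 = 0.25; w_3 = 3.75; d_3 = 2; h_3 = 2; x_4 = 8.25; z_4 = 8.75; w_4 = 2.75; d_4 = 4; h_4 = 3; x_5 = 9.25; y_5 = 8.25; z_5 = 6.25; x_6 = 4.25; y_6 = 0.5; z_6 = 1.75; w_6 = 2; d_6 = 2.5; x_7 = 8.75; y_7 = 2; z_7 = 0.25; d_7 = 2.75; h_7 = 2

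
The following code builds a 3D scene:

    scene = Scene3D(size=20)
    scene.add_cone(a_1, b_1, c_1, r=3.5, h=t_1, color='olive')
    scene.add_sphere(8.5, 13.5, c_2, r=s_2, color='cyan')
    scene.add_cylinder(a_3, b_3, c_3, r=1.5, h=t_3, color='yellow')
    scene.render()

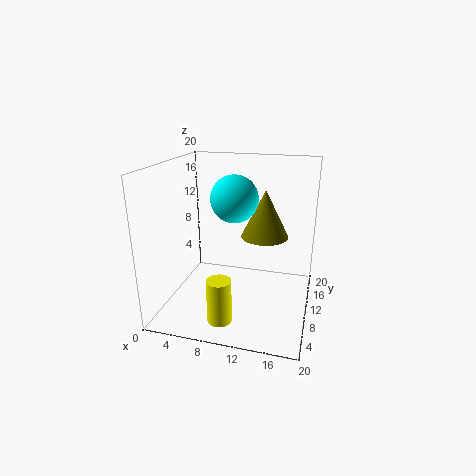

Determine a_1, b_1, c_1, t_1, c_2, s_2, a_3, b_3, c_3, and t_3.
a_1 = 13; b_1 = 14; c_1 = 9; t_1 = 7; c_2 = 14.5; s_2 = 3.5; a_3 = 10; b_3 = 1.5; c_3 = 2.5; t_3 = 5.5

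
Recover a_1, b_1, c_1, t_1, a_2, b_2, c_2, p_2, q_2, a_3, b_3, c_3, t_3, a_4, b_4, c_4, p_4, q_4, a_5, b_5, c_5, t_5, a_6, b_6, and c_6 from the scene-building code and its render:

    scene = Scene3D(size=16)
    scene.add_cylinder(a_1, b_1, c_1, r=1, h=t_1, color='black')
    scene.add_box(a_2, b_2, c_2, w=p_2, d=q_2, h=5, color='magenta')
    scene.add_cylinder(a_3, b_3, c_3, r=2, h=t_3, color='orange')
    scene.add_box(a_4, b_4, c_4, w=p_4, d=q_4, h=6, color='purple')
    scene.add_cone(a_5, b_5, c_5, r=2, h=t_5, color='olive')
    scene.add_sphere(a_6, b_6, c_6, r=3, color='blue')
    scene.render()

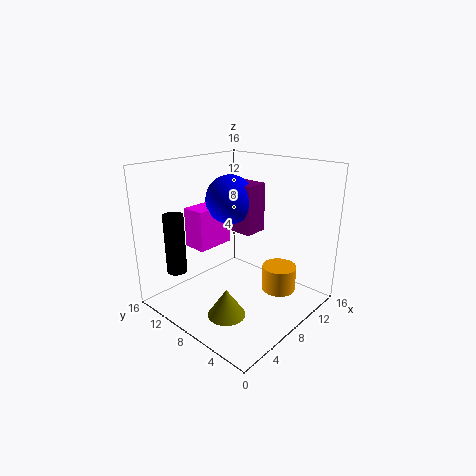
a_1 = 1; b_1 = 10; c_1 = 6; t_1 = 6; a_2 = 7; b_2 = 13; c_2 = 5; p_2 = 5; q_2 = 3; a_3 = 12; b_3 = 5; c_3 = 1; t_3 = 3; a_4 = 11; b_4 = 9; c_4 = 7; p_4 = 3; q_4 = 4; a_5 = 4; b_5 = 6; c_5 = 1; t_5 = 3; a_6 = 11; b_6 = 12; c_6 = 11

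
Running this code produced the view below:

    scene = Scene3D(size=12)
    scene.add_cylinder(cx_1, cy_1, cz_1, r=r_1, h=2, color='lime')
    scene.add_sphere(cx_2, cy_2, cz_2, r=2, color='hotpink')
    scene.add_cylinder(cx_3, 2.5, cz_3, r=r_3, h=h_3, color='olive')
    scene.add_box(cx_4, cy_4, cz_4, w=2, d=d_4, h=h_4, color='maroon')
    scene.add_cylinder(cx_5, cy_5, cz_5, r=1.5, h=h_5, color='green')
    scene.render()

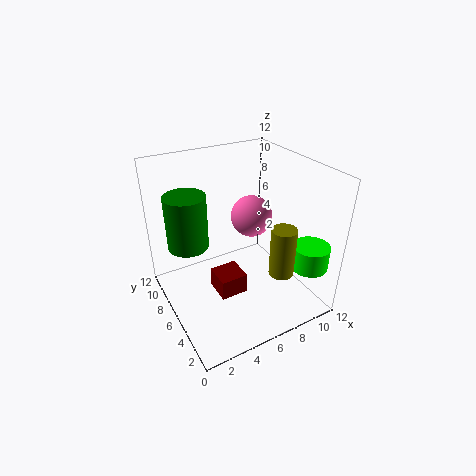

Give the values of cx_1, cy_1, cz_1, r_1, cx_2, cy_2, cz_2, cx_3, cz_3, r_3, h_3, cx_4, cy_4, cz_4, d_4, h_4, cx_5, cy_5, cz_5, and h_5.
cx_1 = 10.5, cy_1 = 2, cz_1 = 4, r_1 = 1.5, cx_2 = 9.5, cy_2 = 9.5, cz_2 = 5.5, cx_3 = 8, cz_3 = 4, r_3 = 1, h_3 = 4, cx_4 = 2.5, cy_4 = 2, cz_4 = 4, d_4 = 2, h_4 = 1.5, cx_5 = 1.5, cy_5 = 5.5, cz_5 = 7, h_5 = 4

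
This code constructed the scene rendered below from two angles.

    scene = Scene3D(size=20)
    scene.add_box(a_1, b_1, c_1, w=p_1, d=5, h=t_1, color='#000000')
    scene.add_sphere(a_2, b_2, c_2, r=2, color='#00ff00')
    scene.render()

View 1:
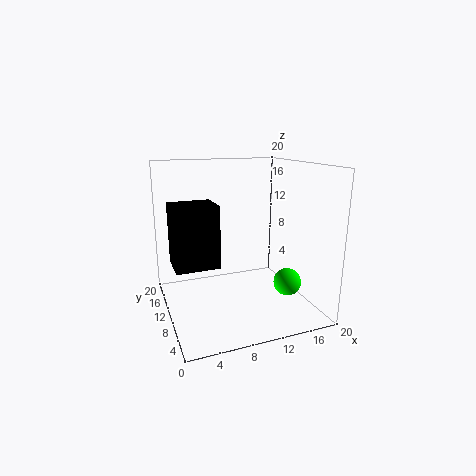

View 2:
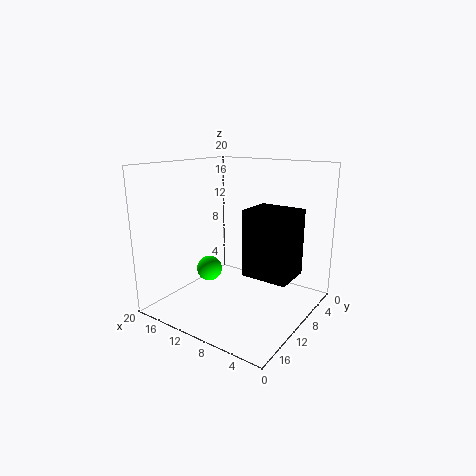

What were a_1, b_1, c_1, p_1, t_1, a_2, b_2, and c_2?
a_1 = 1, b_1 = 8.5, c_1 = 6.5, p_1 = 6, t_1 = 8.5, a_2 = 17, b_2 = 8, c_2 = 3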